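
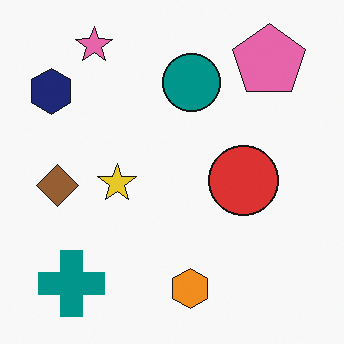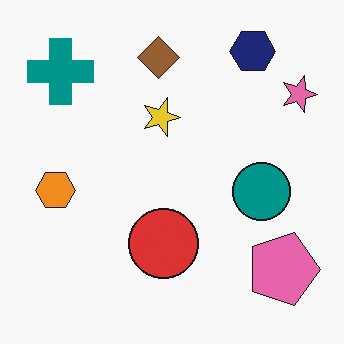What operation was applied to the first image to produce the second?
The transformation is: rotated 90° clockwise.

The teal cross sits in the bottom-left of the first image and the top-left of the second — consistent with a whole-image 90° clockwise rotation.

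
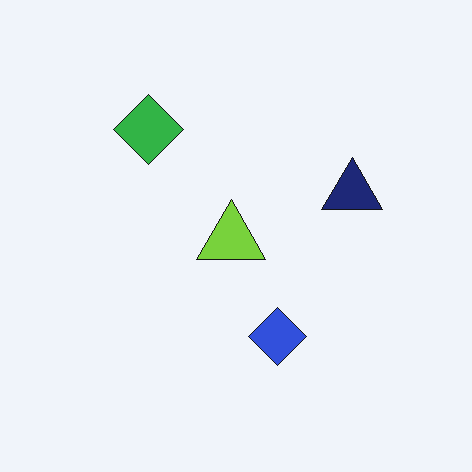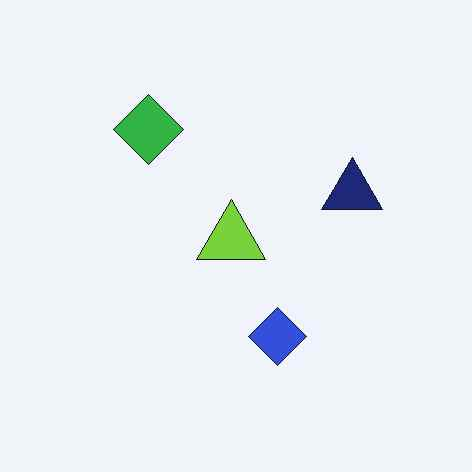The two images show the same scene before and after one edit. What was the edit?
The second image is the first JPEG-compressed with visible artifacts.

Blocky 8×8 compression artifacts appear around shape edges and the flat background shows ringing — characteristic JPEG degradation.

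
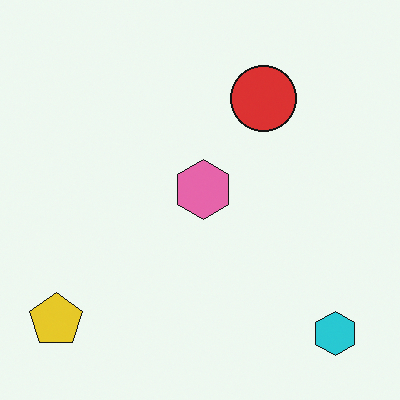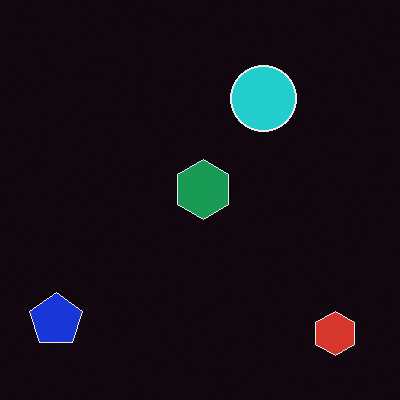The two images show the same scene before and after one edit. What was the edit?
The transformation is: color-inverted (negative).

The light background has become dark and every shape's color is its complement — a photographic negative.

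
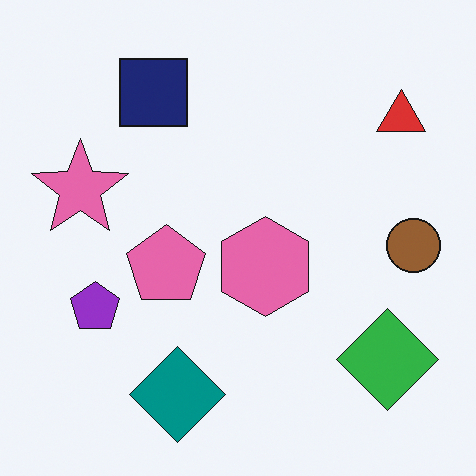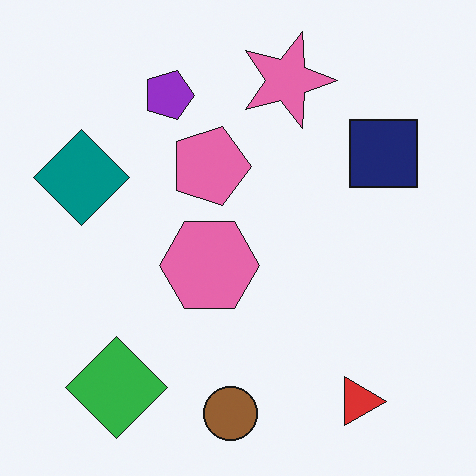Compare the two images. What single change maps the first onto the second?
The image was rotated 90° clockwise.

The red triangle sits in the top-right of the first image and the bottom-right of the second — consistent with a whole-image 90° clockwise rotation.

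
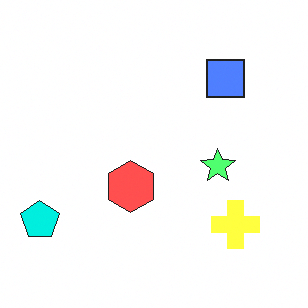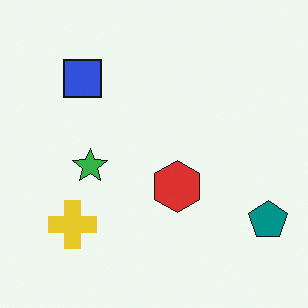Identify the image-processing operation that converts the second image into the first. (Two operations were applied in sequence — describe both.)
It was flipped horizontally (left ↔ right), then noticeably brightened.

The teal pentagon is in the bottom-right of the second image and the bottom-left of the first — shapes on opposite sides of the vertical midline have swapped in a mirror flip. Every pixel — background and shapes alike — is uniformly brightened.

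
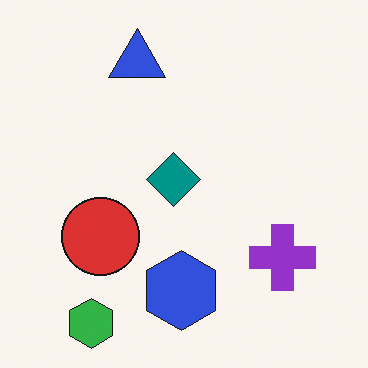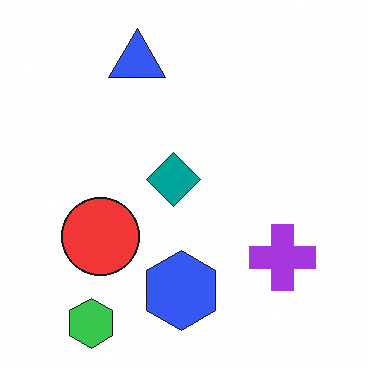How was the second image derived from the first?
Brightened a little.

Every pixel — background and shapes alike — is uniformly brightened.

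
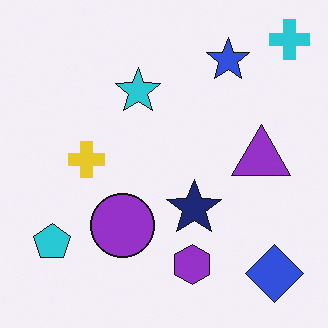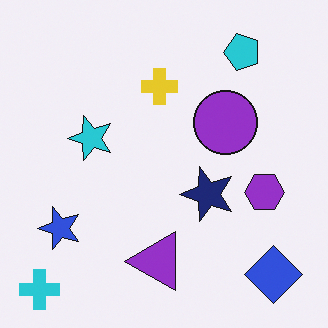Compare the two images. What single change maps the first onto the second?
It was transposed (reflected across the top-left ↔ bottom-right diagonal).

Shapes have swapped their row and column positions — what was in the top-right is now in the bottom-left — a diagonal reflection.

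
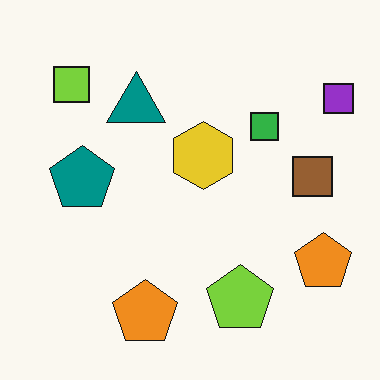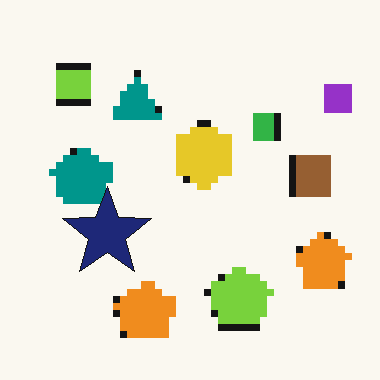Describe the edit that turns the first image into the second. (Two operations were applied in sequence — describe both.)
Moderately pixelated, then overlaid with an additional navy star.

Shapes are reduced to large square blocks; fine edges and outlines are lost — a downscale-then-upscale (mosaic) effect. A navy star appears in the second image that is absent from the first.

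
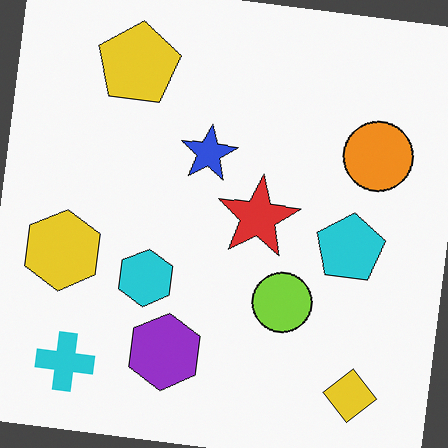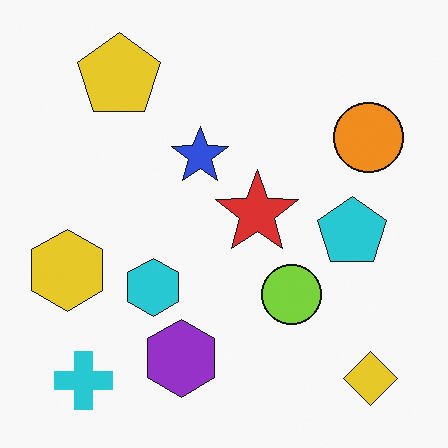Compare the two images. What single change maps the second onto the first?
The first image is the second rotated clockwise by a few degrees.

Every shape is tilted by the same angle and the image corners show triangular fill wedges — a whole-image rotation by a non-right angle.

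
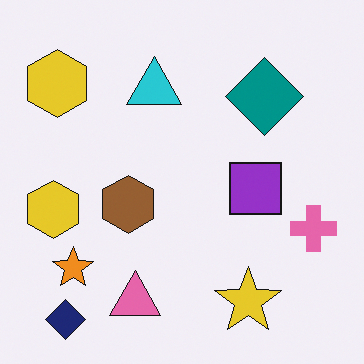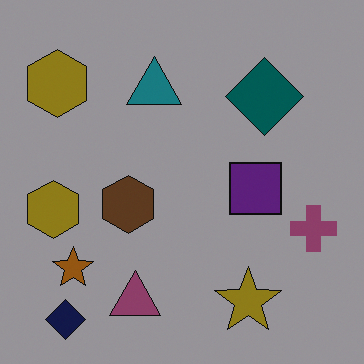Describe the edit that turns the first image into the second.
This is the original image substantially darkened.

Every pixel — background and shapes alike — is uniformly darkened.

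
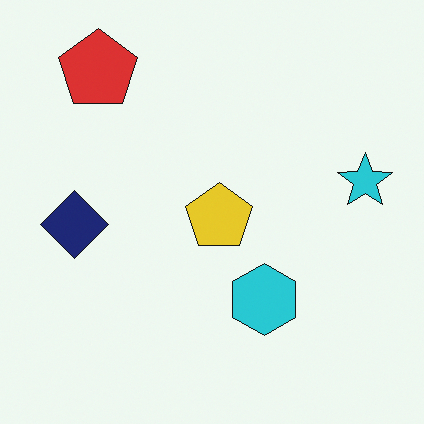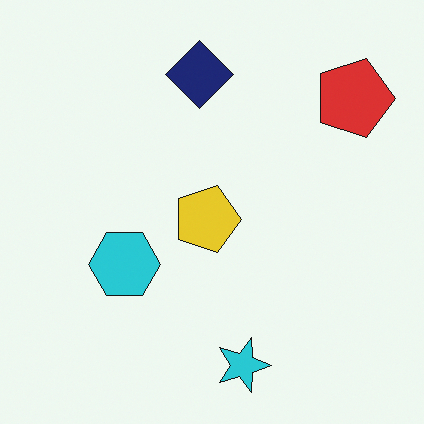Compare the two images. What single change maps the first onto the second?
This is the original image rotated 90° clockwise.

The red pentagon sits in the top-left of the first image and the top-right of the second — consistent with a whole-image 90° clockwise rotation.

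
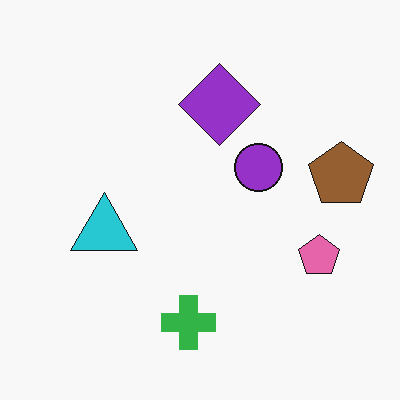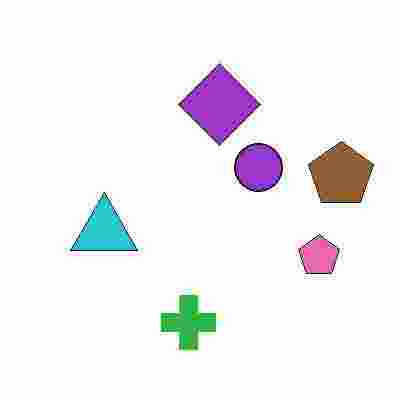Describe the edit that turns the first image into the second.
The image was heavily JPEG-compressed with obvious blocking artifacts.

Blocky 8×8 compression artifacts appear around shape edges and the flat background shows ringing — characteristic JPEG degradation.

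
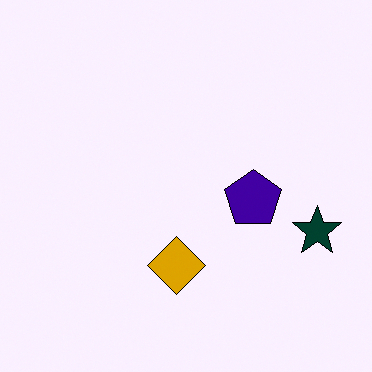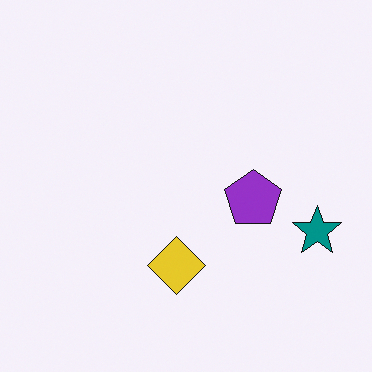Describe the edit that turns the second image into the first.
The first image is the second given much higher contrast.

Tones are pushed away from mid-grey across the whole image — a global contrast change.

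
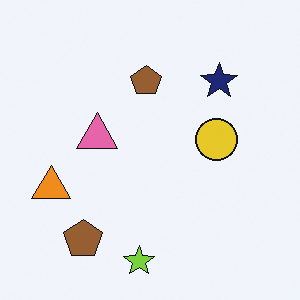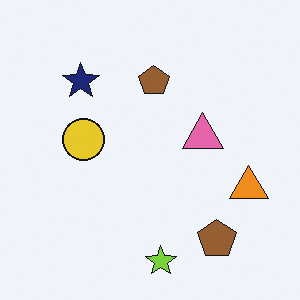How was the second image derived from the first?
It was flipped horizontally (left ↔ right).

The orange triangle is in the left of the first image and the right of the second — shapes on opposite sides of the vertical midline have swapped in a mirror flip.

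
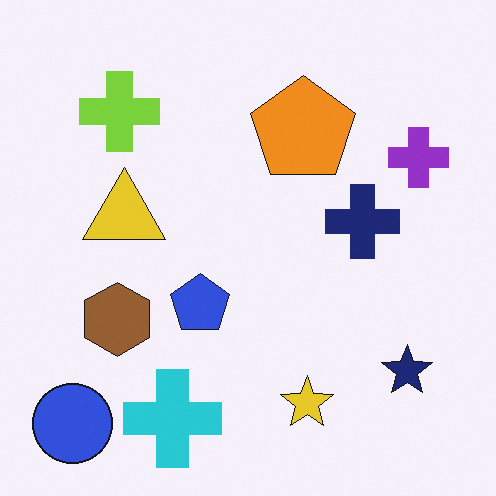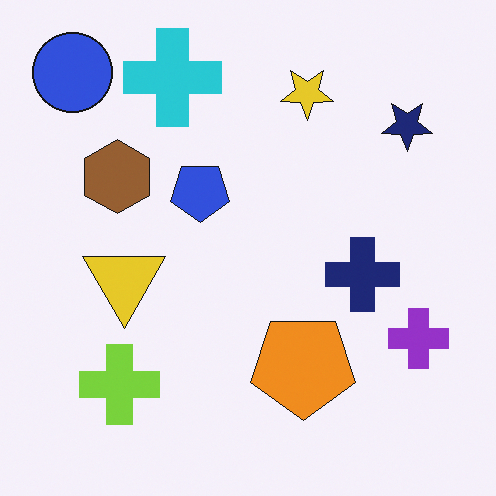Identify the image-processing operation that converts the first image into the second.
The second image is the first flipped vertically (top ↔ bottom).

The blue circle is in the bottom-left of the first image and the top-left of the second — shapes on opposite sides of the horizontal midline have swapped in a mirror flip.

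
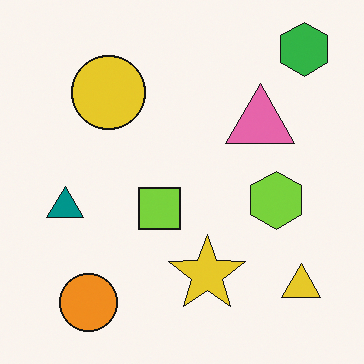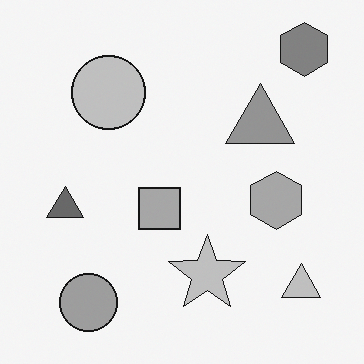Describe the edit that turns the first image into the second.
This is the original image converted to grayscale.

All color is removed — every shape is now a shade of grey.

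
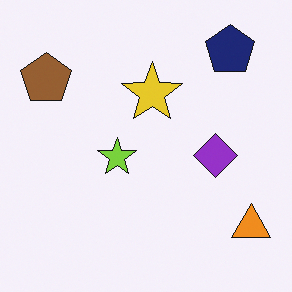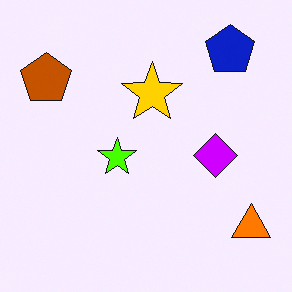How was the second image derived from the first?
This is the original image heavily oversaturated.

All colors are more vivid — a global saturation change.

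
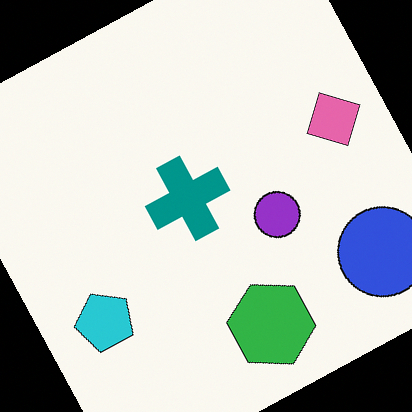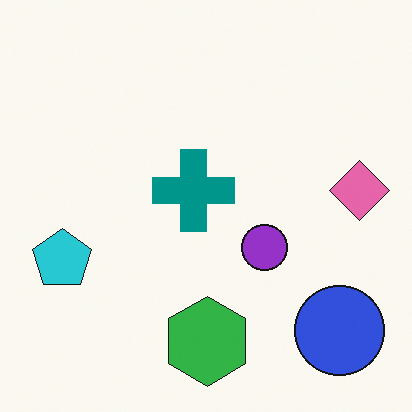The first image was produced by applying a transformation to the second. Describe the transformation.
The image was rotated counter-clockwise by a clearly visible amount.

Every shape is tilted by the same angle and the image corners show triangular fill wedges — a whole-image rotation by a non-right angle.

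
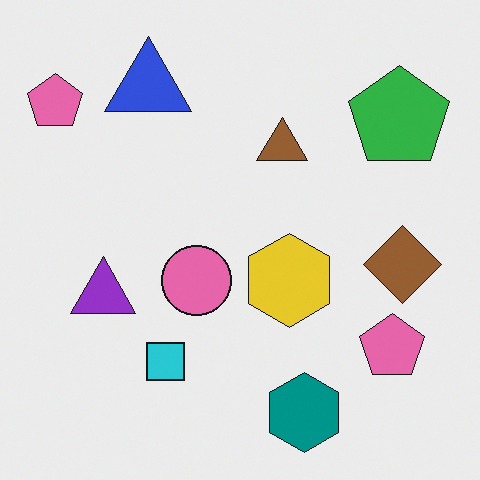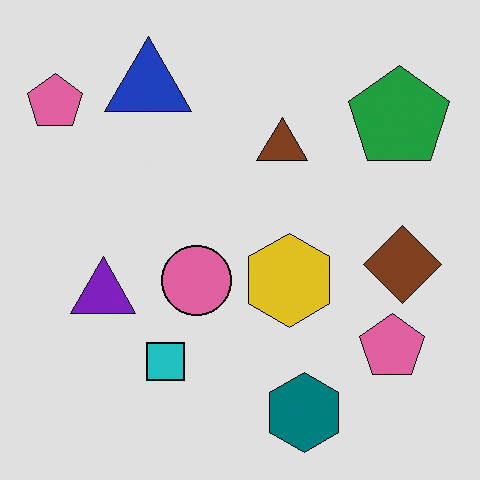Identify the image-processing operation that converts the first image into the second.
The image was moderately posterized.

Each flat color has snapped to a coarser quantized level — most visibly, the near-white background has dropped to a flat grey.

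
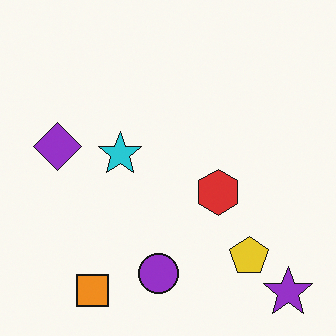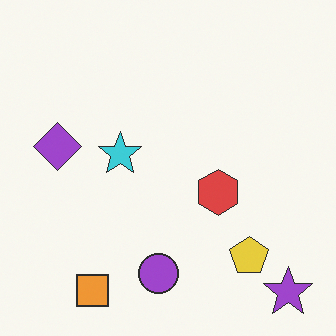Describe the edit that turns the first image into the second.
It was given slightly reduced contrast.

Tones are pushed toward mid-grey across the whole image — a global contrast change.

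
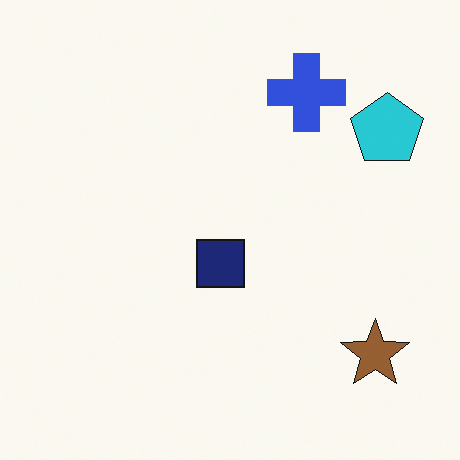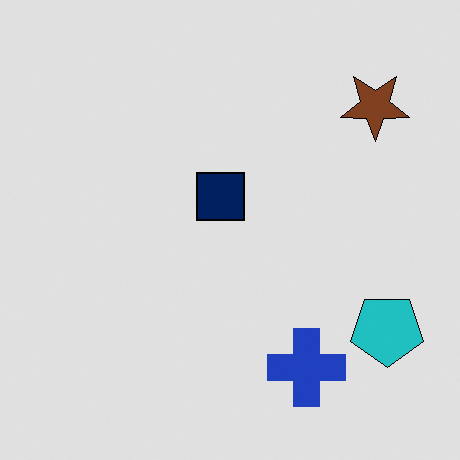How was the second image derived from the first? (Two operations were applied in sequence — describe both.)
The second image is the first flipped vertically (top ↔ bottom), then posterized to a reduced palette.

The blue cross is in the top of the first image and the bottom of the second — shapes on opposite sides of the horizontal midline have swapped in a mirror flip. Each flat color has snapped to a coarser quantized level — most visibly, the near-white background has dropped to a flat grey.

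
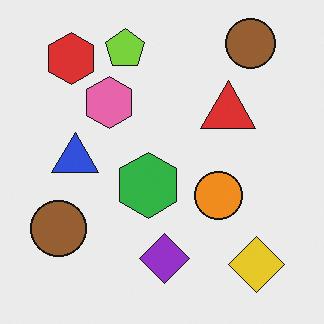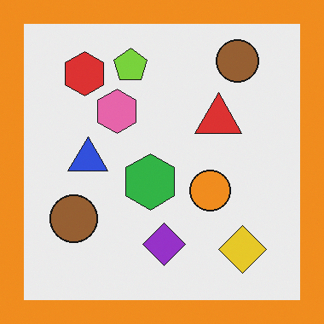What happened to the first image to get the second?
The second image is the first framed with a orange border.

A solid orange frame runs around the edge of the second image, with the content slightly shrunk inside it.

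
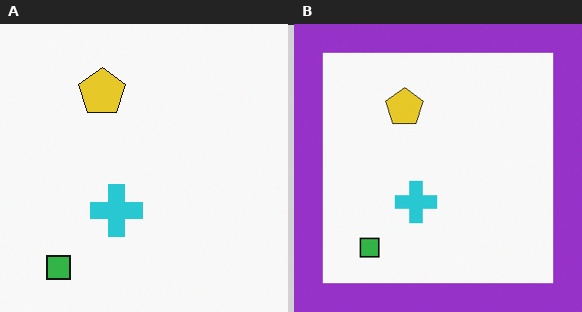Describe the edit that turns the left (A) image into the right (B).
This is the original image framed with a purple border.

A solid purple frame runs around the edge of the right (B) image, with the content slightly shrunk inside it.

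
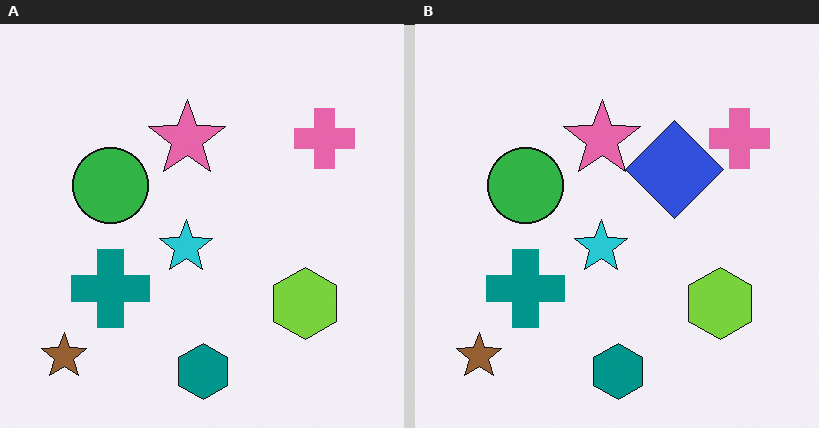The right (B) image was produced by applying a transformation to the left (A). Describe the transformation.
The image was overlaid with an additional blue diamond.

A blue diamond appears in the right (B) image that is absent from the left (A).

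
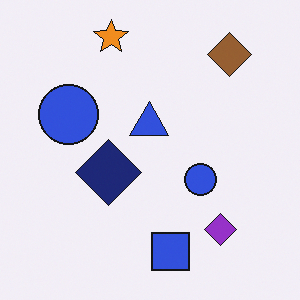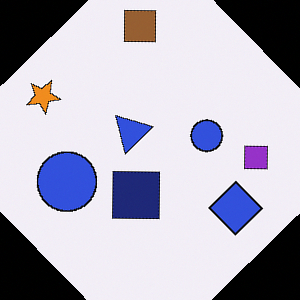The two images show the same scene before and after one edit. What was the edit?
The transformation is: rotated counter-clockwise by a large amount — several tens of degrees.

Every shape is tilted by the same angle and the image corners show triangular fill wedges — a whole-image rotation by a non-right angle.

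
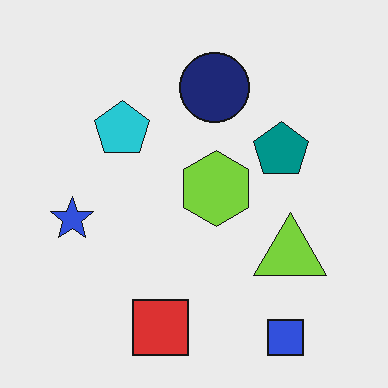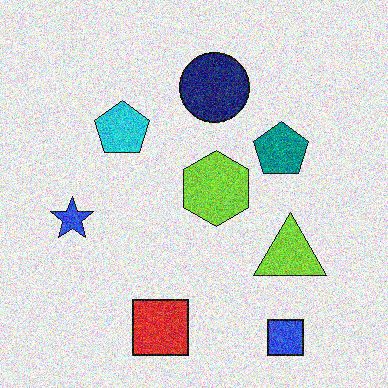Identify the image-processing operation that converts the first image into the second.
Degraded with heavy additive noise.

Random speckle covers the whole image, including the flat background.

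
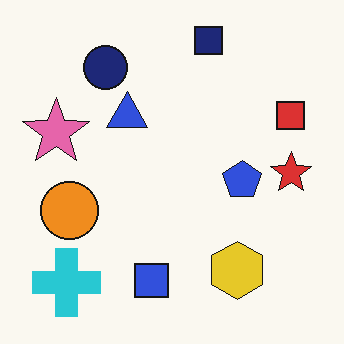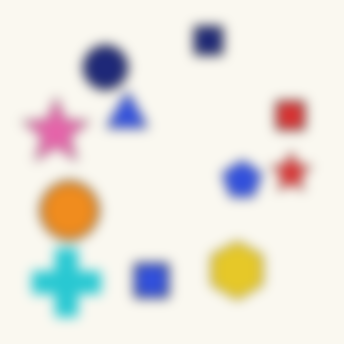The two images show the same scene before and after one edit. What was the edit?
Heavily blurred.

Shape edges and outlines are uniformly softened across the whole image.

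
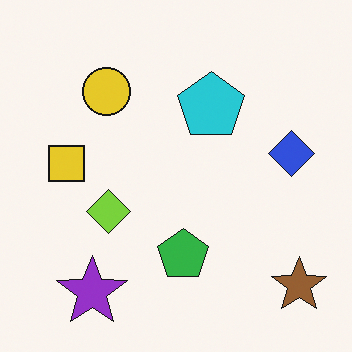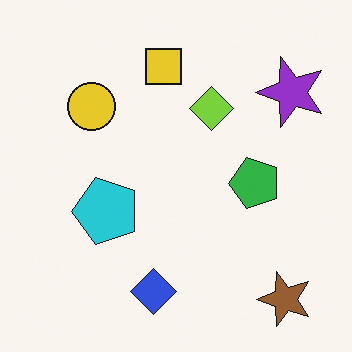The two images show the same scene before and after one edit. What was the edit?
Transposed (reflected across the top-left ↔ bottom-right diagonal).

Shapes have swapped their row and column positions — what was in the top-right is now in the bottom-left — a diagonal reflection.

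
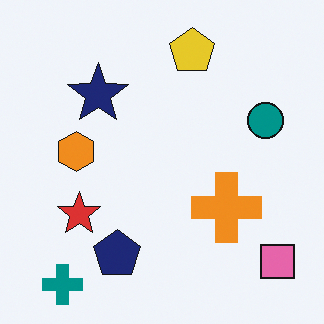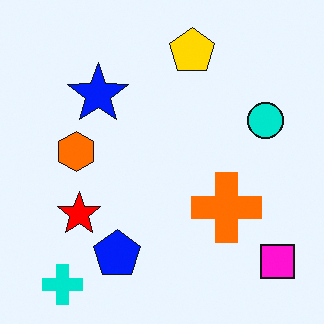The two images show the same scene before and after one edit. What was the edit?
The image was made much more vivid (saturation change).

All colors are more vivid — a global saturation change.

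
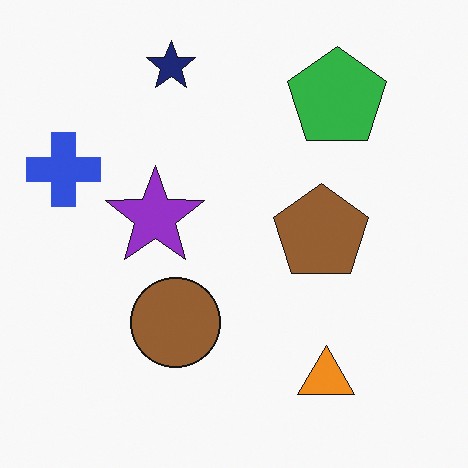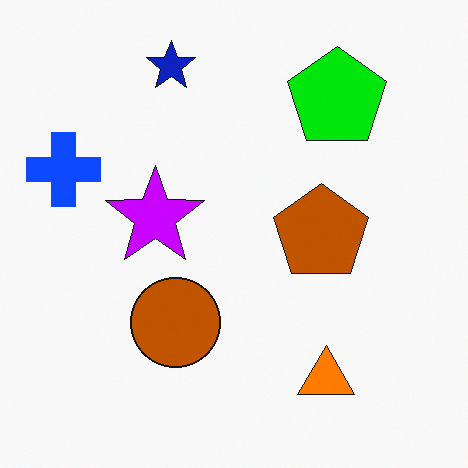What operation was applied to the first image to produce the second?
Heavily oversaturated.

All colors are more vivid — a global saturation change.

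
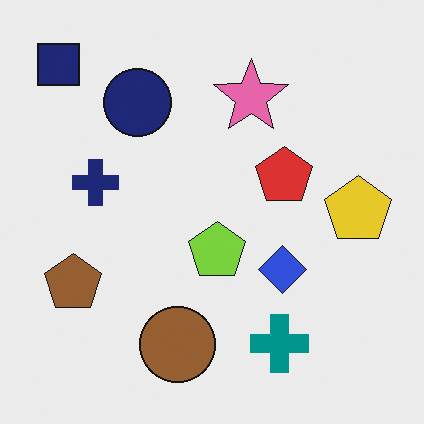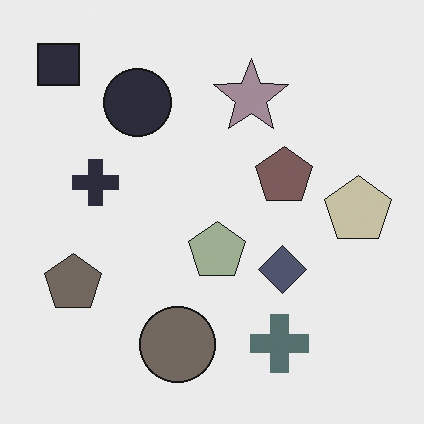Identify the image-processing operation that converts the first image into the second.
The second image is the first heavily desaturated.

All colors are more muted and greyish — a global saturation change.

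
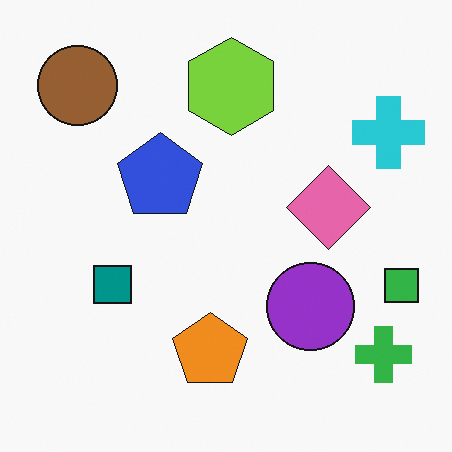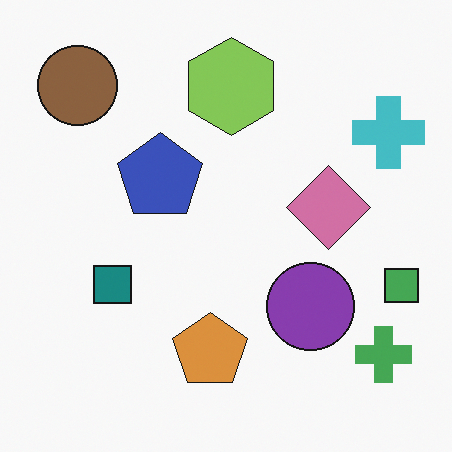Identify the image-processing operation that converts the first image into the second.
The image was slightly desaturated.

All colors are more muted and greyish — a global saturation change.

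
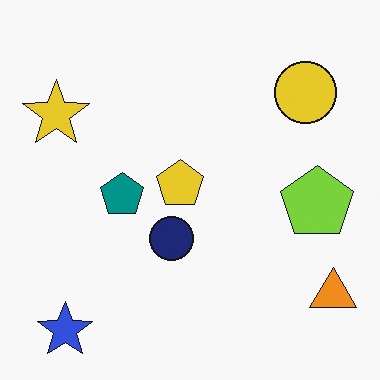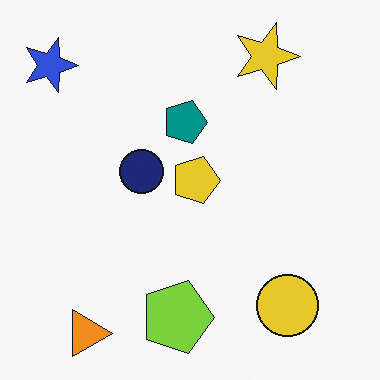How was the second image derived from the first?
The transformation is: rotated 90° clockwise.

The blue star sits in the bottom-left of the first image and the top-left of the second — consistent with a whole-image 90° clockwise rotation.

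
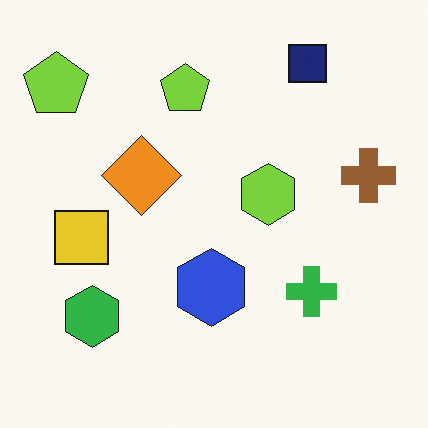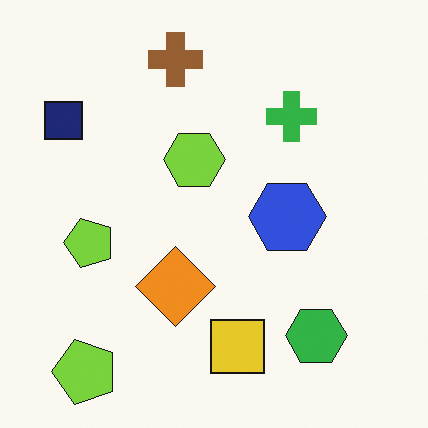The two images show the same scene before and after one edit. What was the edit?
This is the original image rotated 90° counter-clockwise.

The navy square sits in the top-right of the first image and the top-left of the second — consistent with a whole-image 90° counter-clockwise rotation.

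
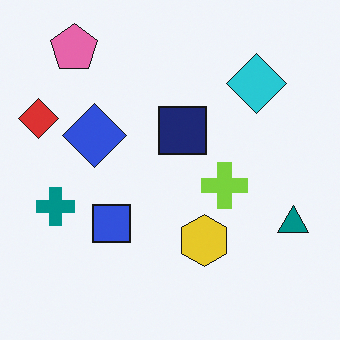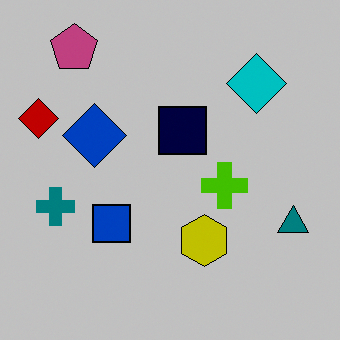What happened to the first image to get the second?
The second image is the first aggressively posterized.

Each flat color has snapped to a coarser quantized level — most visibly, the near-white background has dropped to a flat grey.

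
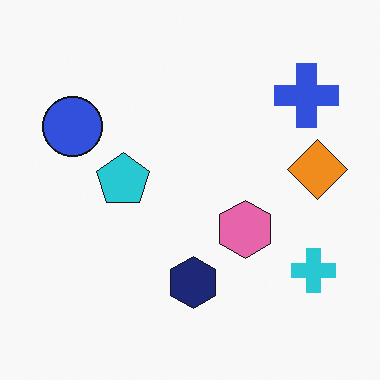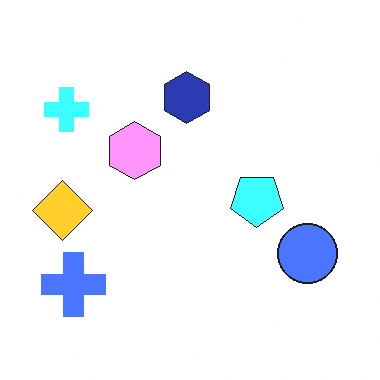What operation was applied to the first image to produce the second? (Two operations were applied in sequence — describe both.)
This is the original image substantially brightened, then rotated 180°.

Every pixel — background and shapes alike — is uniformly brightened. The blue cross sits in the top-right of the first image and the bottom-left of the second — consistent with a whole-image 180° rotation.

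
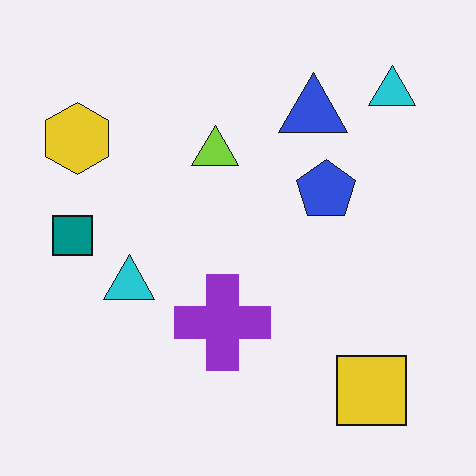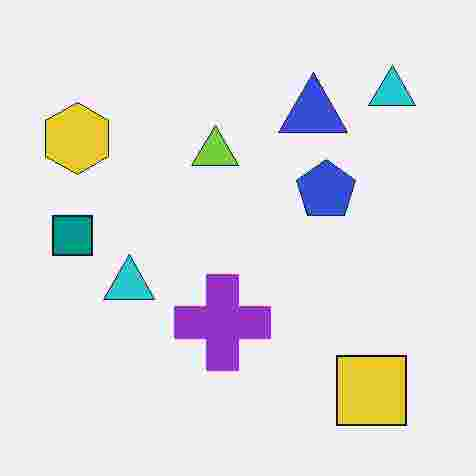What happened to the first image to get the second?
The second image is the first degraded with heavy JPEG compression.

Blocky 8×8 compression artifacts appear around shape edges and the flat background shows ringing — characteristic JPEG degradation.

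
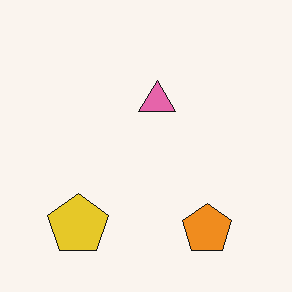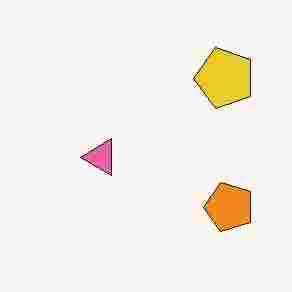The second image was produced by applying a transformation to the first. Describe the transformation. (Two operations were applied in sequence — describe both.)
This is the original image transposed (reflected across the top-left ↔ bottom-right diagonal), then degraded with heavy JPEG compression.

Shapes have swapped their row and column positions — what was in the top-right is now in the bottom-left — a diagonal reflection. Blocky 8×8 compression artifacts appear around shape edges and the flat background shows ringing — characteristic JPEG degradation.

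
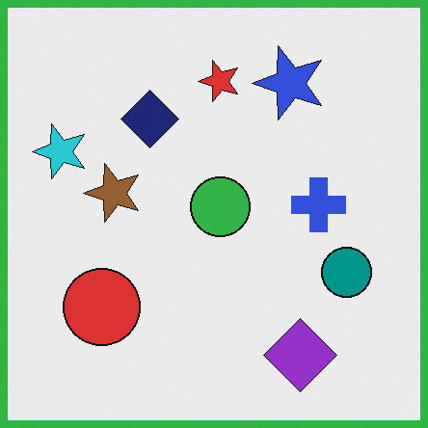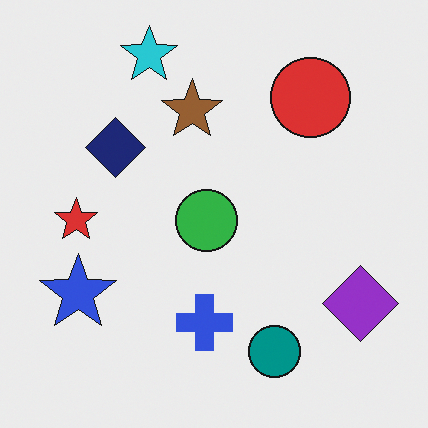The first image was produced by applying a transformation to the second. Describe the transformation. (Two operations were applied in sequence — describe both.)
The transformation is: transposed (reflected across the top-left ↔ bottom-right diagonal), then framed with a green border.

Shapes have swapped their row and column positions — what was in the top-right is now in the bottom-left — a diagonal reflection. A solid green frame runs around the edge of the first image, with the content slightly shrunk inside it.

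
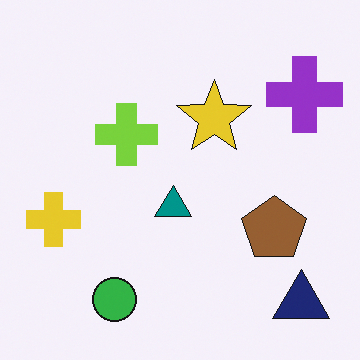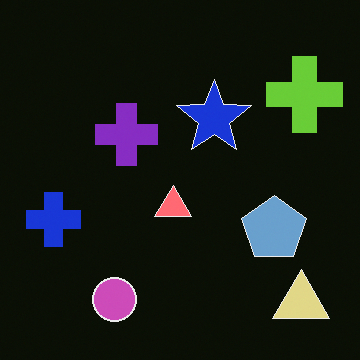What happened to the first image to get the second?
Color-inverted (negative).

The light background has become dark and every shape's color is its complement — a photographic negative.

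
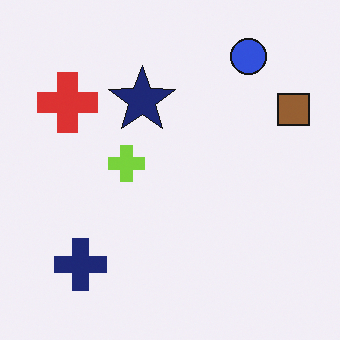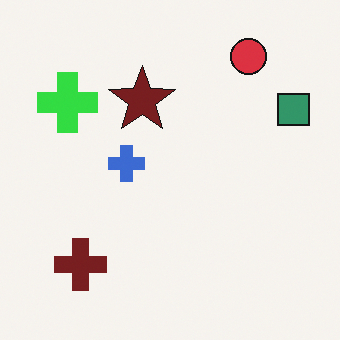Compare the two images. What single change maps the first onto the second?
It was hue-shifted through roughly a third of the color wheel.

Every shape's color has rotated by the same amount around the hue wheel — a uniform hue shift.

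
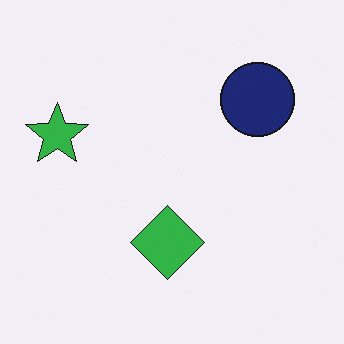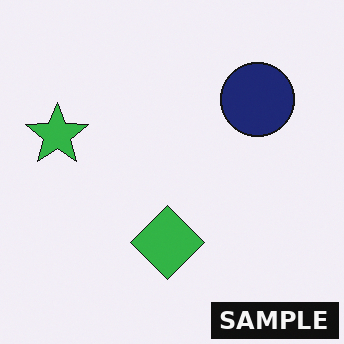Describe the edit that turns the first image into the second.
This is the original image watermarked with the text "SAMPLE" in the lower-right corner.

A dark label reading "SAMPLE" appears in the lower-right corner.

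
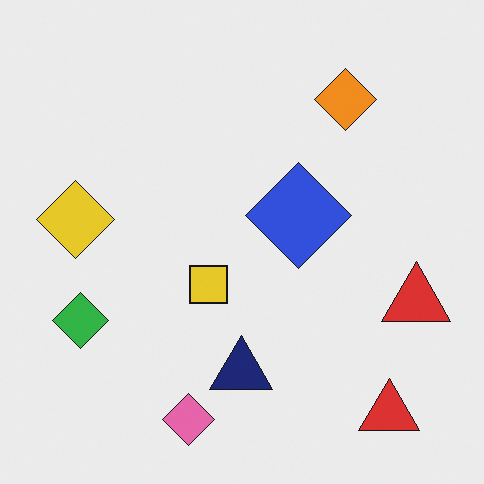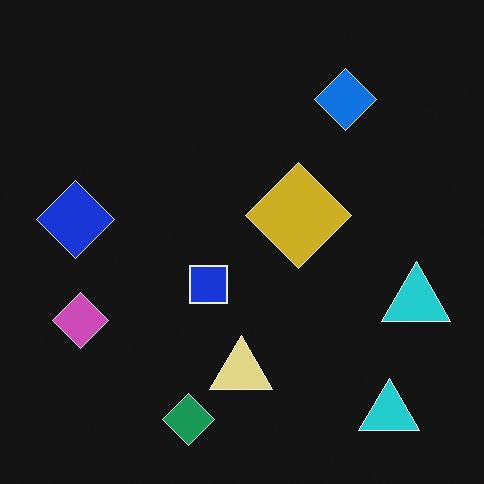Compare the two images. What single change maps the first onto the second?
The second image is the first color-inverted (negative).

The light background has become dark and every shape's color is its complement — a photographic negative.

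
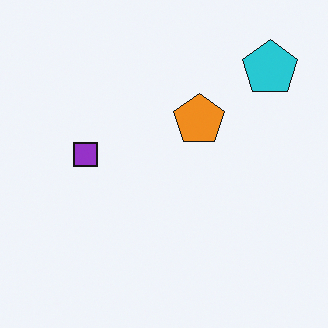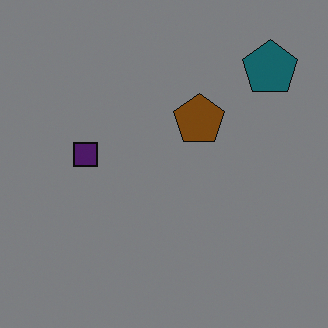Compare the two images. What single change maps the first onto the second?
The second image is the first darkened a lot.

Every pixel — background and shapes alike — is uniformly darkened.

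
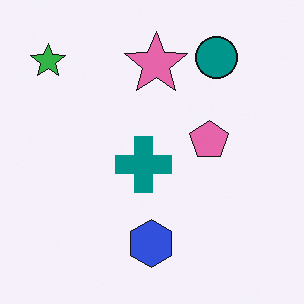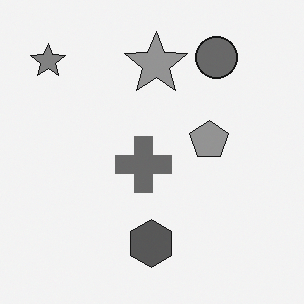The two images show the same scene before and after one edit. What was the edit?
The image was converted to grayscale.

All color is removed — every shape is now a shade of grey.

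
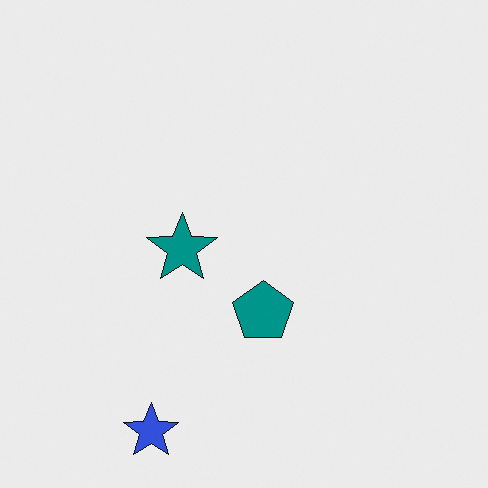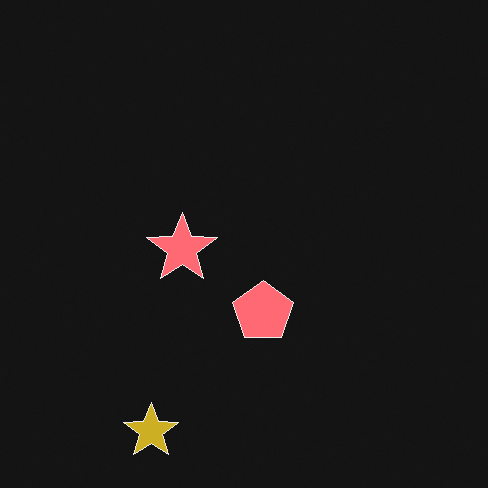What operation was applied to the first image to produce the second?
It was color-inverted (negative).

The light background has become dark and every shape's color is its complement — a photographic negative.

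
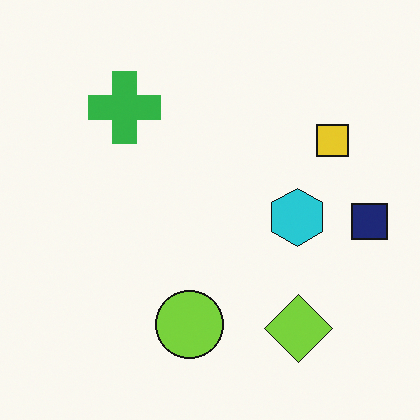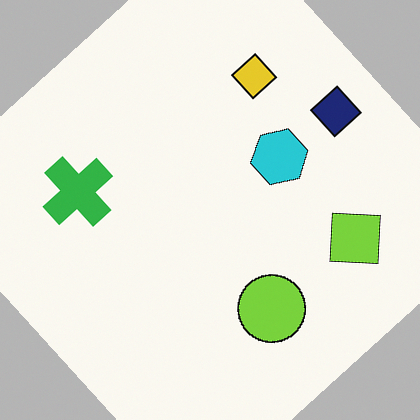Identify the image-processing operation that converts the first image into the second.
The image was rotated counter-clockwise by a large amount — several tens of degrees.

Every shape is tilted by the same angle and the image corners show triangular fill wedges — a whole-image rotation by a non-right angle.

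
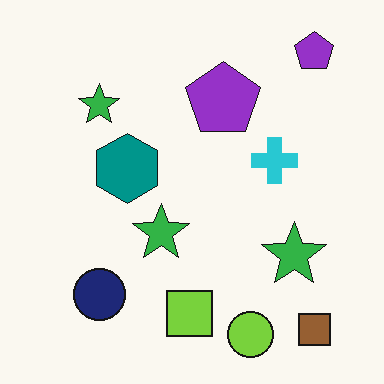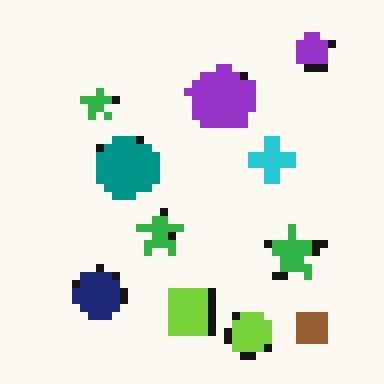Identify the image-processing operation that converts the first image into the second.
It was moderately pixelated.

Shapes are reduced to large square blocks; fine edges and outlines are lost — a downscale-then-upscale (mosaic) effect.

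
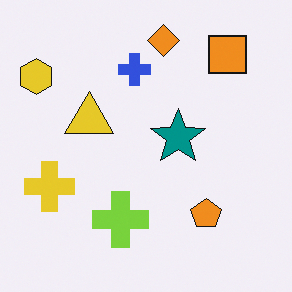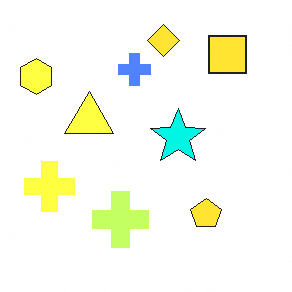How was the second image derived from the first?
Noticeably brightened.

Every pixel — background and shapes alike — is uniformly brightened.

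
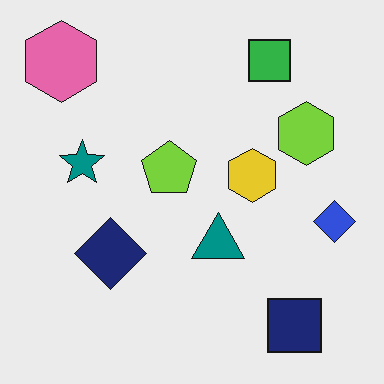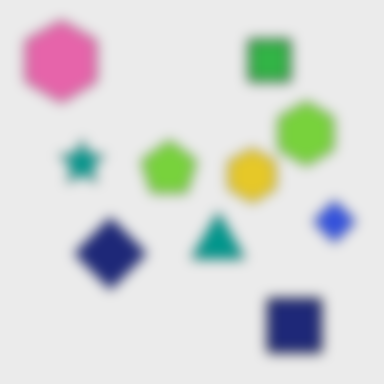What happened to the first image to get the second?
The image was heavily blurred.

Shape edges and outlines are uniformly softened across the whole image.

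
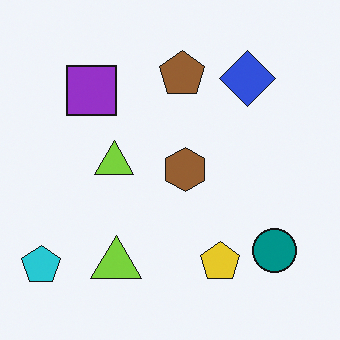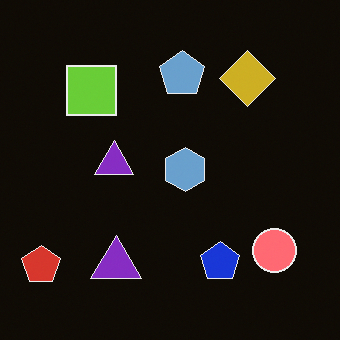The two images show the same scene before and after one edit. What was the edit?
This is the original image color-inverted (negative).

The light background has become dark and every shape's color is its complement — a photographic negative.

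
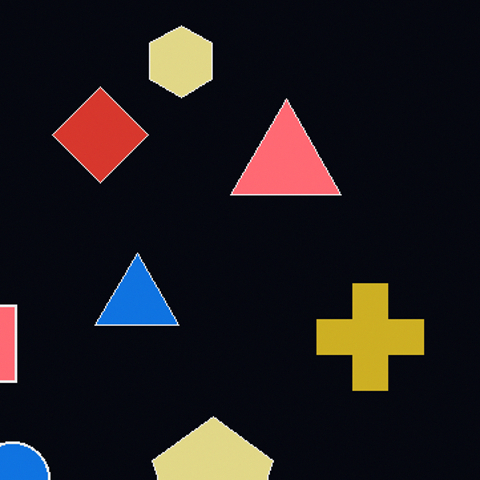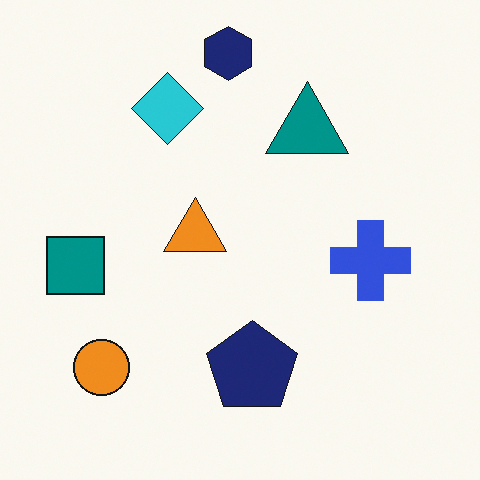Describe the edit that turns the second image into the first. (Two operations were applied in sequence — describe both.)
Cropped to a modestly smaller region and rescaled, then color-inverted (negative).

The visible shapes are larger and the field of view is narrower; shapes near the original edges may be partly or wholly outside the frame — a crop-and-rescale. The light background has become dark and every shape's color is its complement — a photographic negative.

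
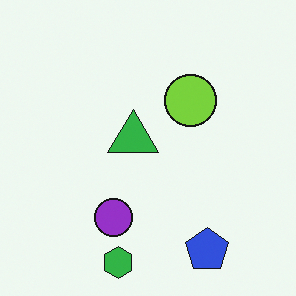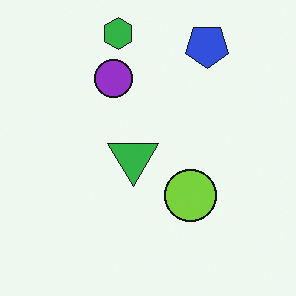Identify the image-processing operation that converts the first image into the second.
Flipped vertically (top ↔ bottom).

The green hexagon is in the bottom of the first image and the top of the second — shapes on opposite sides of the horizontal midline have swapped in a mirror flip.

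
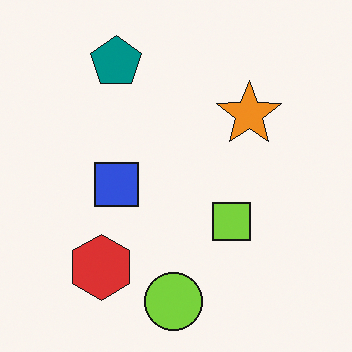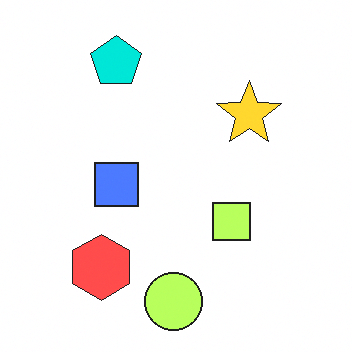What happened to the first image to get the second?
This is the original image noticeably brightened.

Every pixel — background and shapes alike — is uniformly brightened.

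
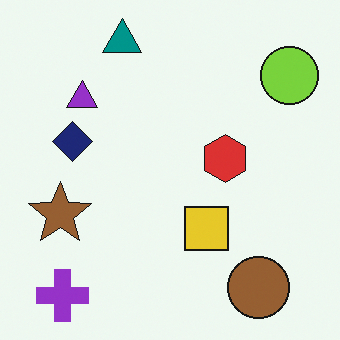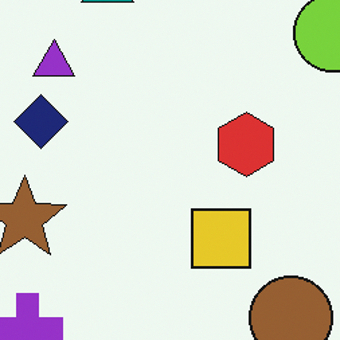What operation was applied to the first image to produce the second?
This is the original image cropped slightly and scaled back up.

The visible shapes are larger and the field of view is narrower; shapes near the original edges may be partly or wholly outside the frame — a crop-and-rescale.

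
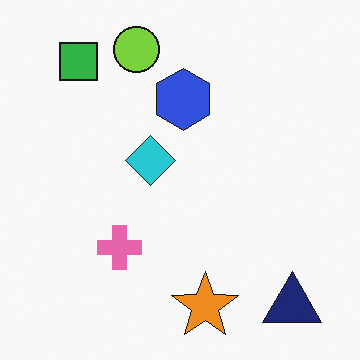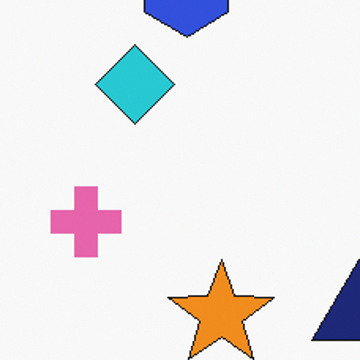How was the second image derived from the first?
The second image is the first cropped slightly and scaled back up.

The visible shapes are larger and the field of view is narrower; shapes near the original edges may be partly or wholly outside the frame — a crop-and-rescale.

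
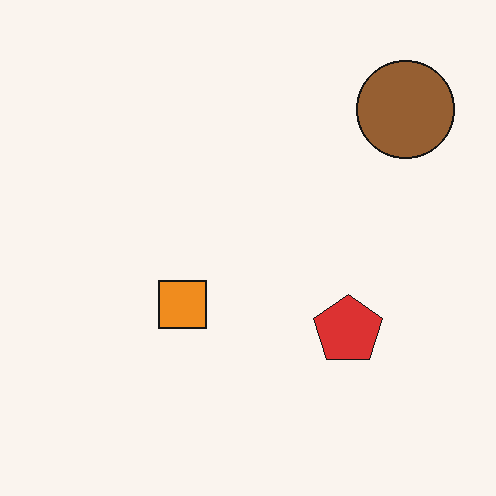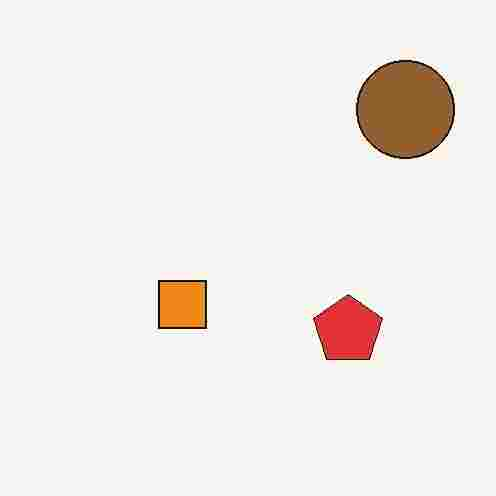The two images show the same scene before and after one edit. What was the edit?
The image was degraded with heavy JPEG compression.

Blocky 8×8 compression artifacts appear around shape edges and the flat background shows ringing — characteristic JPEG degradation.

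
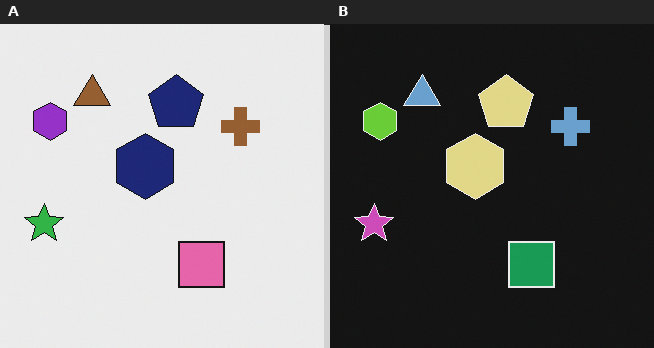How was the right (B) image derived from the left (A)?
This is the original image color-inverted (negative).

The light background has become dark and every shape's color is its complement — a photographic negative.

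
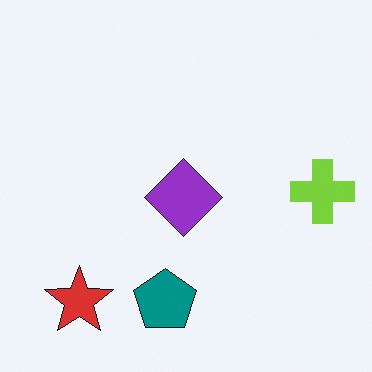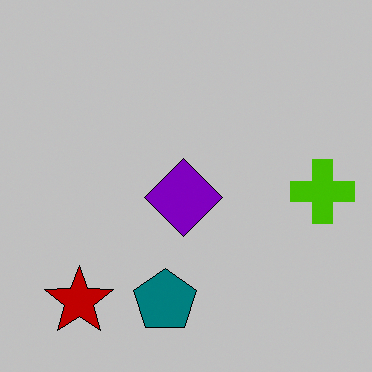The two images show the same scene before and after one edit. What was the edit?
Heavily posterized to just a handful of flat colors.

Each flat color has snapped to a coarser quantized level — most visibly, the near-white background has dropped to a flat grey.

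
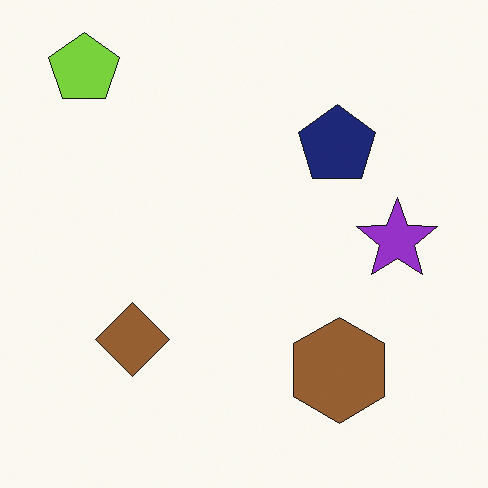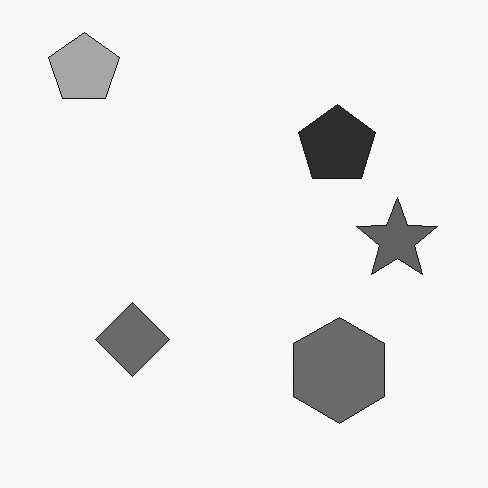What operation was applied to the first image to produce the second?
The second image is the first converted to grayscale.

All color is removed — every shape is now a shade of grey.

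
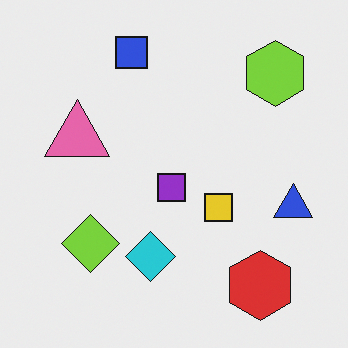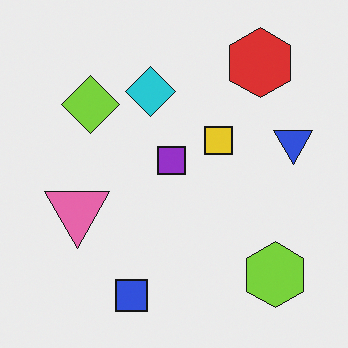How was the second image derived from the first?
Flipped vertically (top ↔ bottom).

The blue square is in the top of the first image and the bottom of the second — shapes on opposite sides of the horizontal midline have swapped in a mirror flip.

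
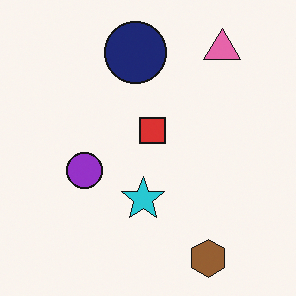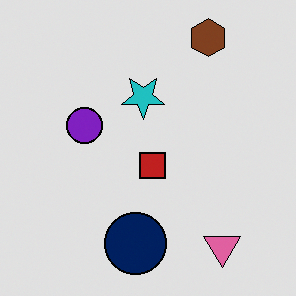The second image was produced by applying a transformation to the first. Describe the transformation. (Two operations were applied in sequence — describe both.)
The image was flipped vertically (top ↔ bottom), then posterized to a reduced palette.

The brown hexagon is in the bottom-right of the first image and the top-right of the second — shapes on opposite sides of the horizontal midline have swapped in a mirror flip. Each flat color has snapped to a coarser quantized level — most visibly, the near-white background has dropped to a flat grey.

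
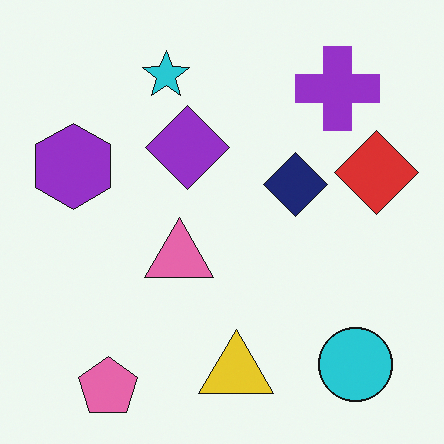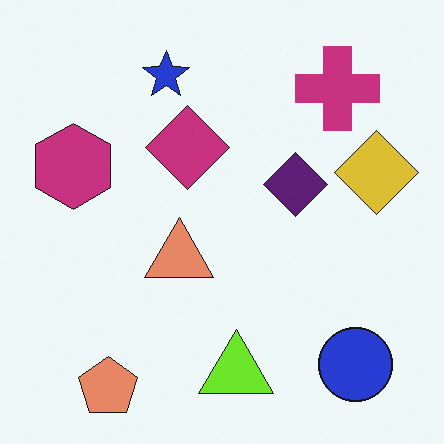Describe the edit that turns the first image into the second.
The transformation is: hue-shifted slightly.

Every shape's color has rotated by the same amount around the hue wheel — a uniform hue shift.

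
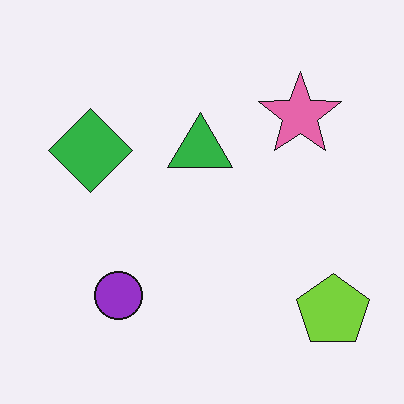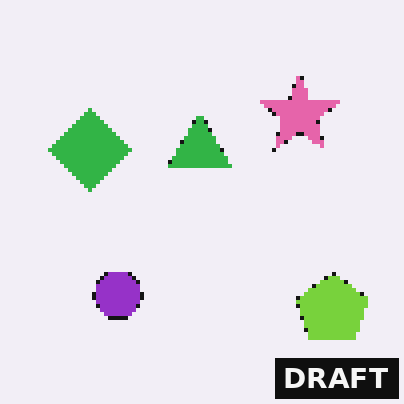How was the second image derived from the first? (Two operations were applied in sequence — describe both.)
The image was lightly pixelated (a mild mosaic effect), then watermarked with the text "DRAFT" in the lower-right corner.

Shapes are reduced to large square blocks; fine edges and outlines are lost — a downscale-then-upscale (mosaic) effect. A dark label reading "DRAFT" appears in the lower-right corner.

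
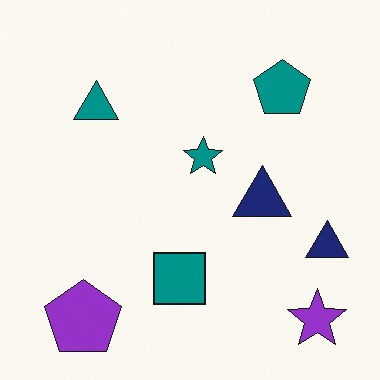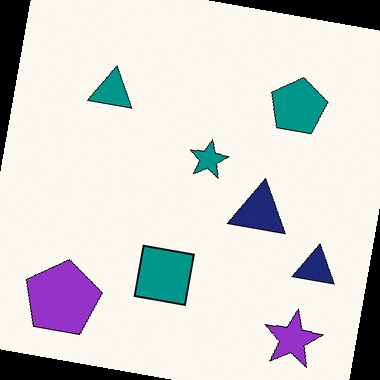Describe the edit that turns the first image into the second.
The transformation is: rotated clockwise by a few degrees.

Every shape is tilted by the same angle and the image corners show triangular fill wedges — a whole-image rotation by a non-right angle.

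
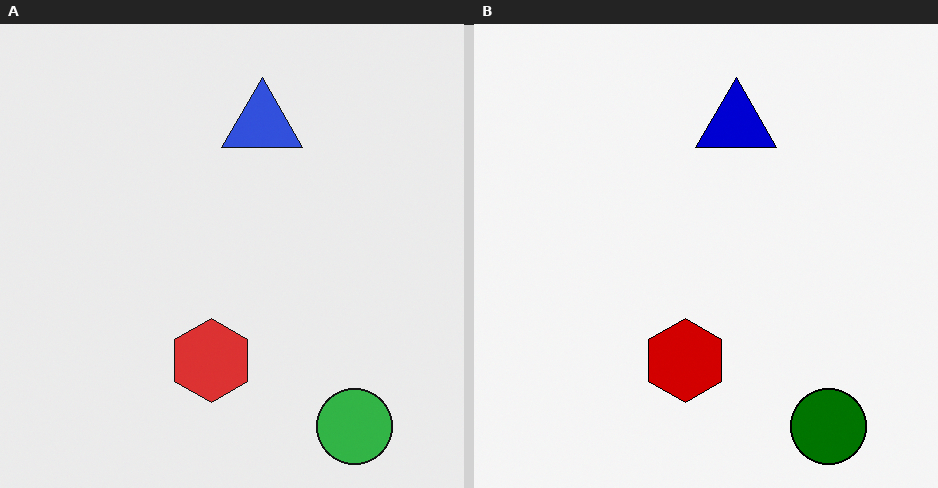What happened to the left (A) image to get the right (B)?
Given much higher contrast.

Tones are pushed away from mid-grey across the whole image — a global contrast change.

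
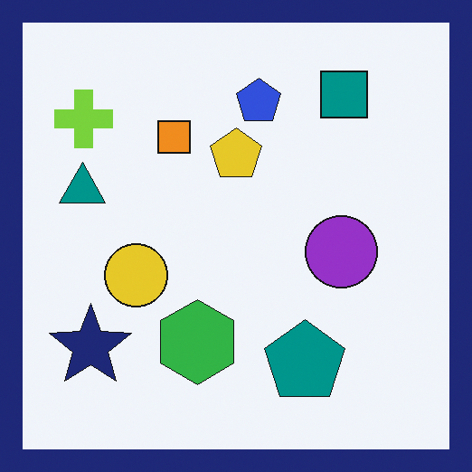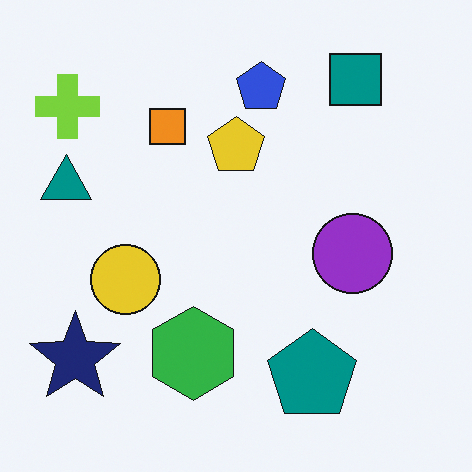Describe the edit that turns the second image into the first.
The first image is the second framed with a navy border.

A solid navy frame runs around the edge of the first image, with the content slightly shrunk inside it.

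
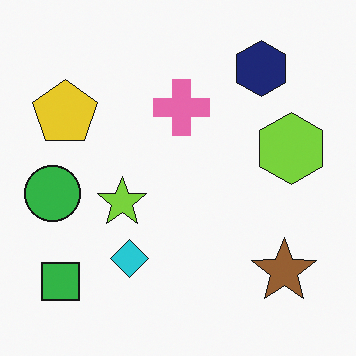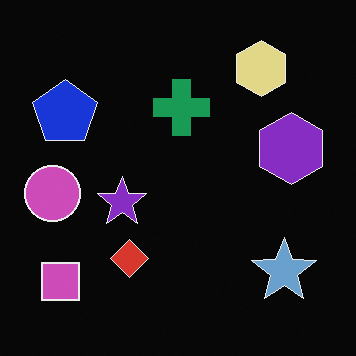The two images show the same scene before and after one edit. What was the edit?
The image was color-inverted (negative).

The light background has become dark and every shape's color is its complement — a photographic negative.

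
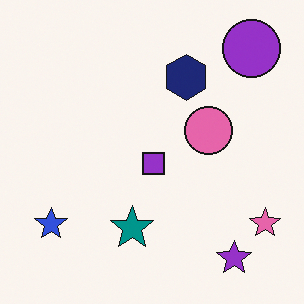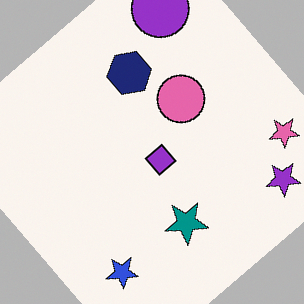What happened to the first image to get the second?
This is the original image rotated counter-clockwise by a large amount — several tens of degrees.

Every shape is tilted by the same angle and the image corners show triangular fill wedges — a whole-image rotation by a non-right angle.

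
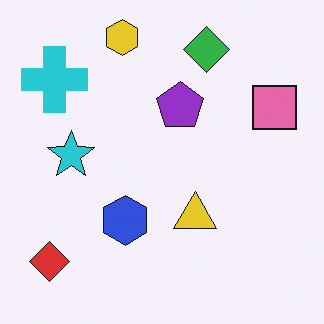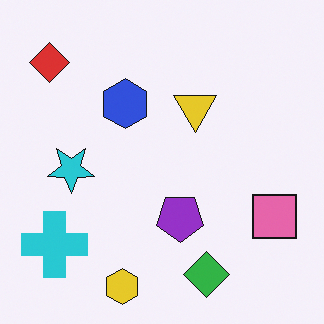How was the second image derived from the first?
The transformation is: flipped vertically (top ↔ bottom).

The yellow hexagon is in the top of the first image and the bottom of the second — shapes on opposite sides of the horizontal midline have swapped in a mirror flip.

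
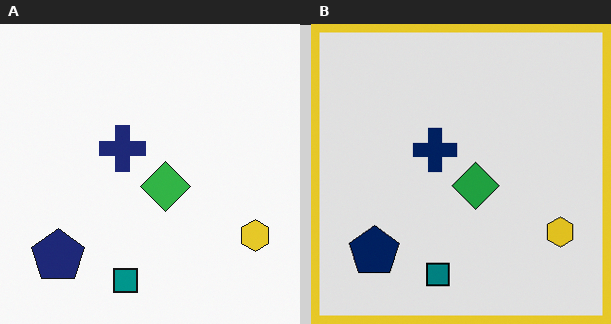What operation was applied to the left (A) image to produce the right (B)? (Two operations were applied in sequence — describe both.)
Posterized to a reduced palette, then framed with a yellow border.

Each flat color has snapped to a coarser quantized level — most visibly, the near-white background has dropped to a flat grey. A solid yellow frame runs around the edge of the right (B) image, with the content slightly shrunk inside it.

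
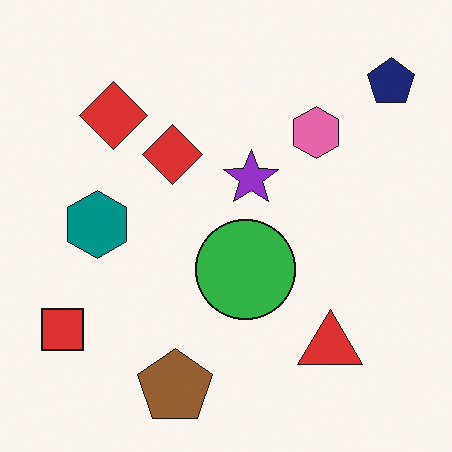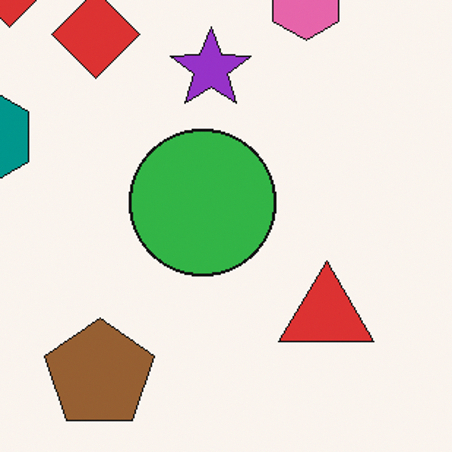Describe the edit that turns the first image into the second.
Cropped slightly and scaled back up.

The visible shapes are larger and the field of view is narrower; shapes near the original edges may be partly or wholly outside the frame — a crop-and-rescale.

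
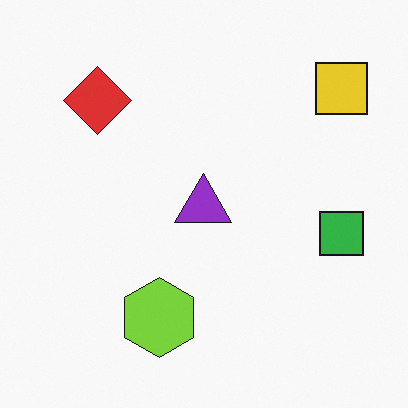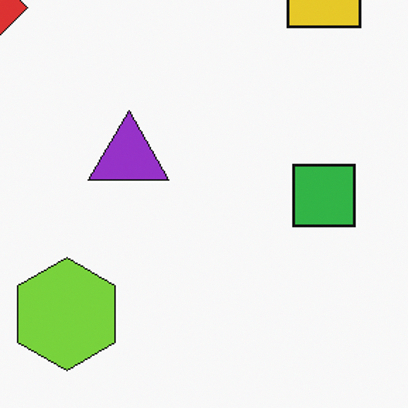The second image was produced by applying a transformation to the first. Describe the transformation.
The second image is the first cropped to a modestly smaller region and rescaled.

The visible shapes are larger and the field of view is narrower; shapes near the original edges may be partly or wholly outside the frame — a crop-and-rescale.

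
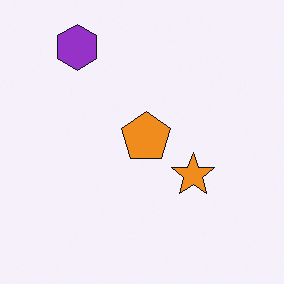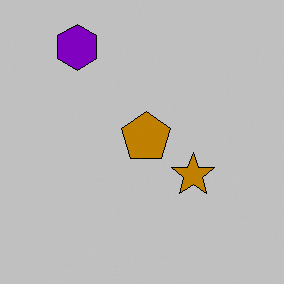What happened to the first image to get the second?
The image was heavily posterized to just a handful of flat colors.

Each flat color has snapped to a coarser quantized level — most visibly, the near-white background has dropped to a flat grey.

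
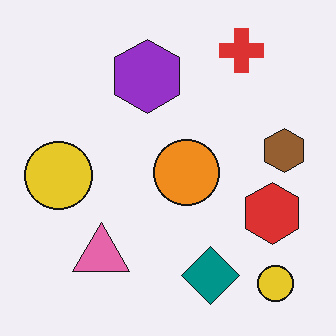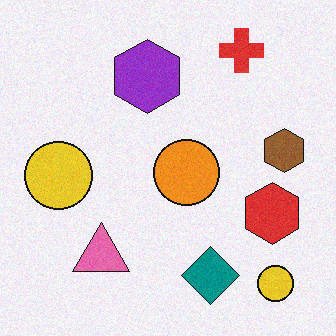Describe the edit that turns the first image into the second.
The transformation is: degraded with subtle gaussian noise.

Random speckle covers the whole image, including the flat background.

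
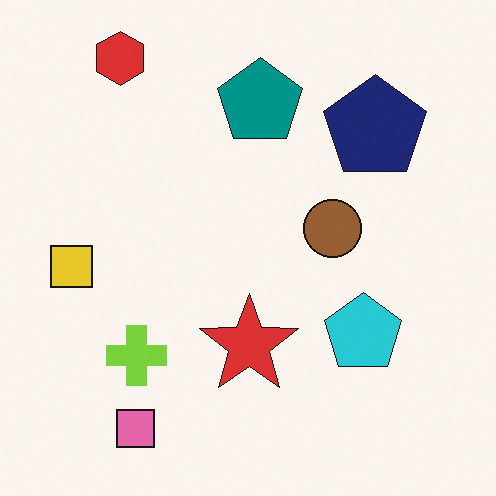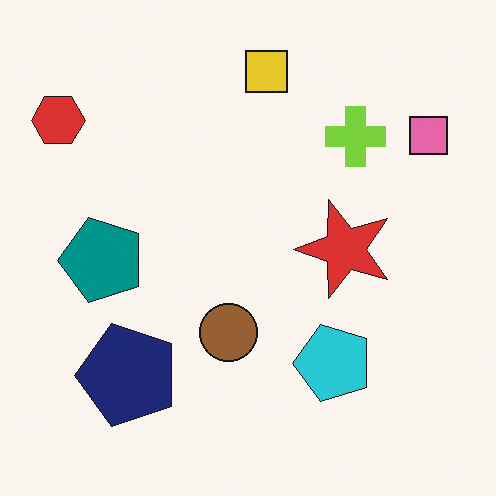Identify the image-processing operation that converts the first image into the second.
The transformation is: transposed (reflected across the top-left ↔ bottom-right diagonal).

Shapes have swapped their row and column positions — what was in the top-right is now in the bottom-left — a diagonal reflection.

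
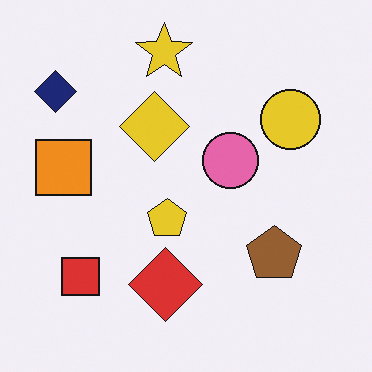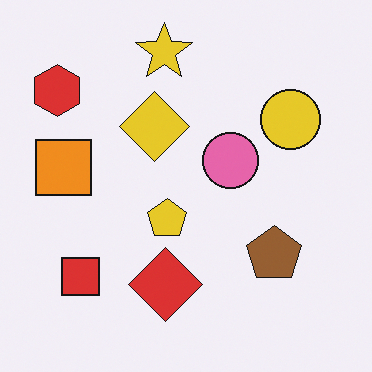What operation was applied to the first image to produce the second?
The transformation is: overlaid with an additional red hexagon.

A red hexagon appears in the second image that is absent from the first.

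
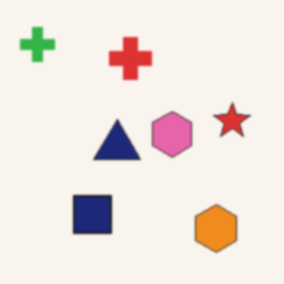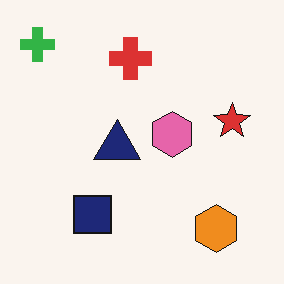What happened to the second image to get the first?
The image was slightly softened.

Shape edges and outlines are uniformly softened across the whole image.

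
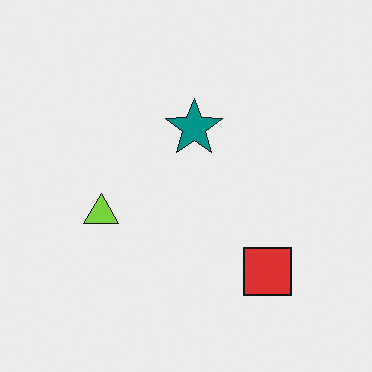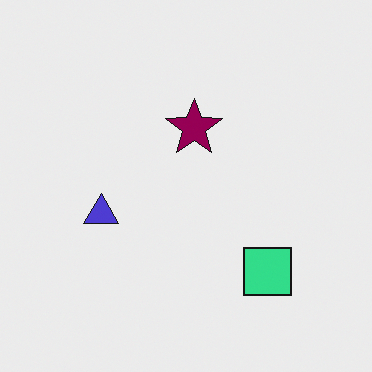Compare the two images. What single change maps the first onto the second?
This is the original image hue-shifted through roughly a third of the color wheel.

Every shape's color has rotated by the same amount around the hue wheel — a uniform hue shift.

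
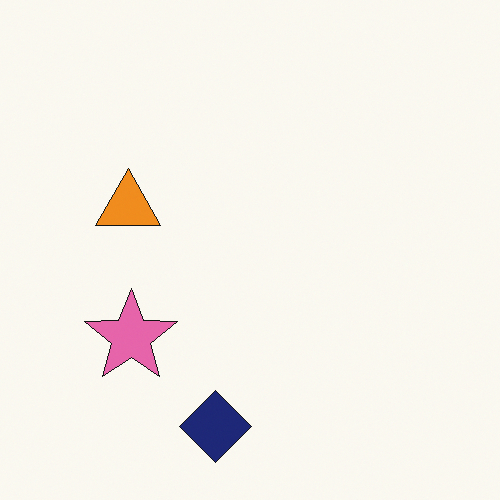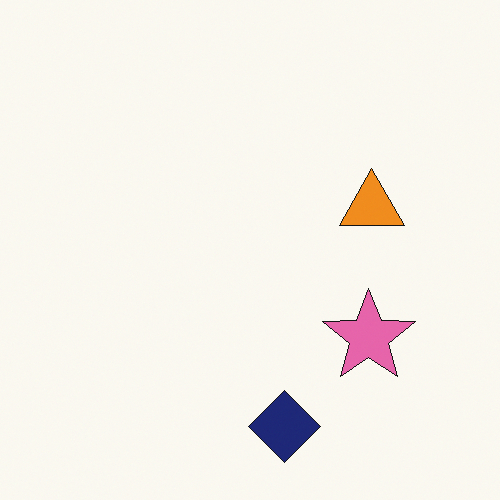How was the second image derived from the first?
Flipped horizontally (left ↔ right).

The orange triangle is in the left of the first image and the right of the second — shapes on opposite sides of the vertical midline have swapped in a mirror flip.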